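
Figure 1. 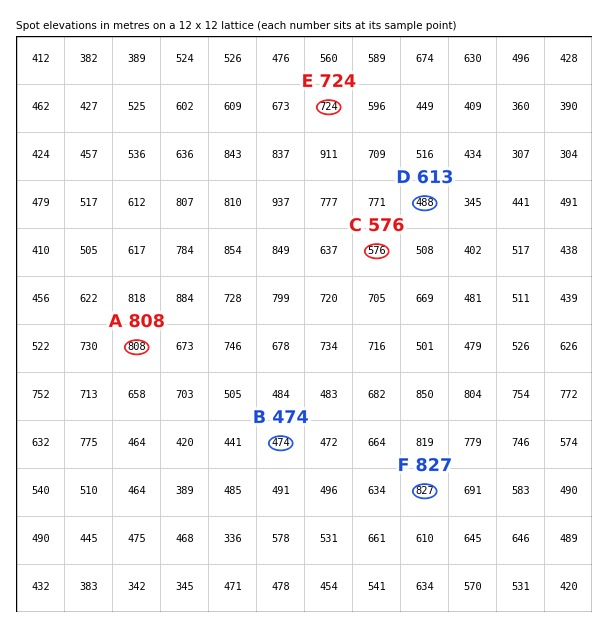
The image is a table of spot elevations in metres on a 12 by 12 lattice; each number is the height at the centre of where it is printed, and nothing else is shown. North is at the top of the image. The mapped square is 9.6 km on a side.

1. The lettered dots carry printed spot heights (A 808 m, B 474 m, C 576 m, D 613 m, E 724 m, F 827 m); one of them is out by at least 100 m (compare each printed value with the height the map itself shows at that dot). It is D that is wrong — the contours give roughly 488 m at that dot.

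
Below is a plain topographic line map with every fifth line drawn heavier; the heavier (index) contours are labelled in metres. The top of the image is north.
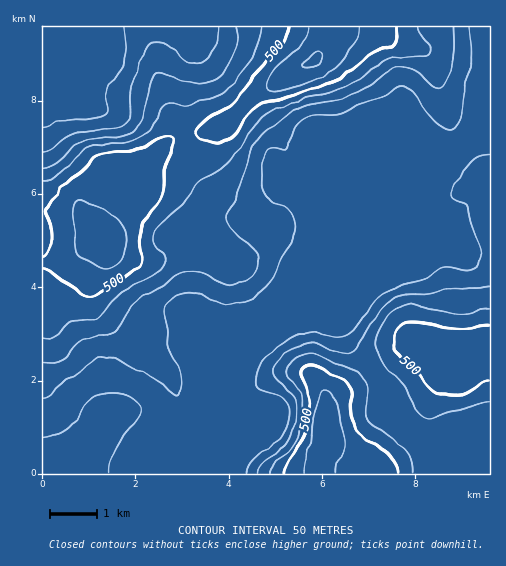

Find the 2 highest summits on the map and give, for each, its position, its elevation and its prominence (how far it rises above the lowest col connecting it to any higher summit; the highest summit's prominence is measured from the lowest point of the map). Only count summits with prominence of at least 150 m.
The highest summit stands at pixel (314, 60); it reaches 605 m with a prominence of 333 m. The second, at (324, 427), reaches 584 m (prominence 248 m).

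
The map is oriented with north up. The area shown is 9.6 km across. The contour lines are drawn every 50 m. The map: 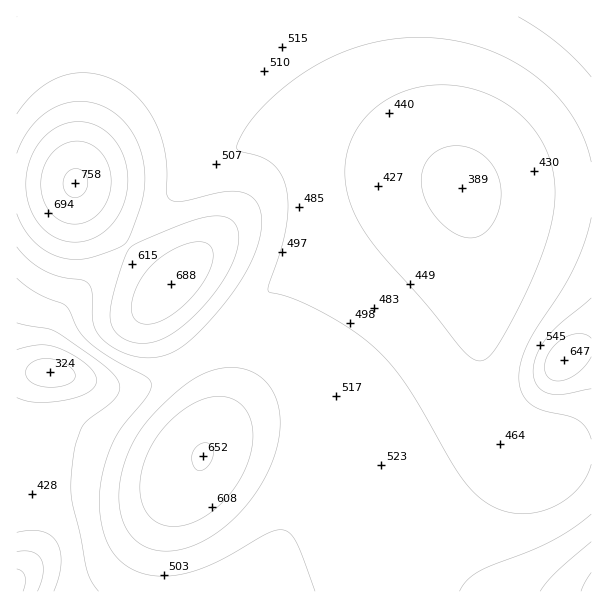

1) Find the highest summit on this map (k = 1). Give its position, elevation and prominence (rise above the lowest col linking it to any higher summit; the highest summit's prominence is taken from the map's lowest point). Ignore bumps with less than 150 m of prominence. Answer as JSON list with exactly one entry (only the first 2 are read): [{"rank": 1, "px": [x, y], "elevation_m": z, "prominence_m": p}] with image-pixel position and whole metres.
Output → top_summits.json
[{"rank": 1, "px": [75, 183], "elevation_m": 758, "prominence_m": 477}]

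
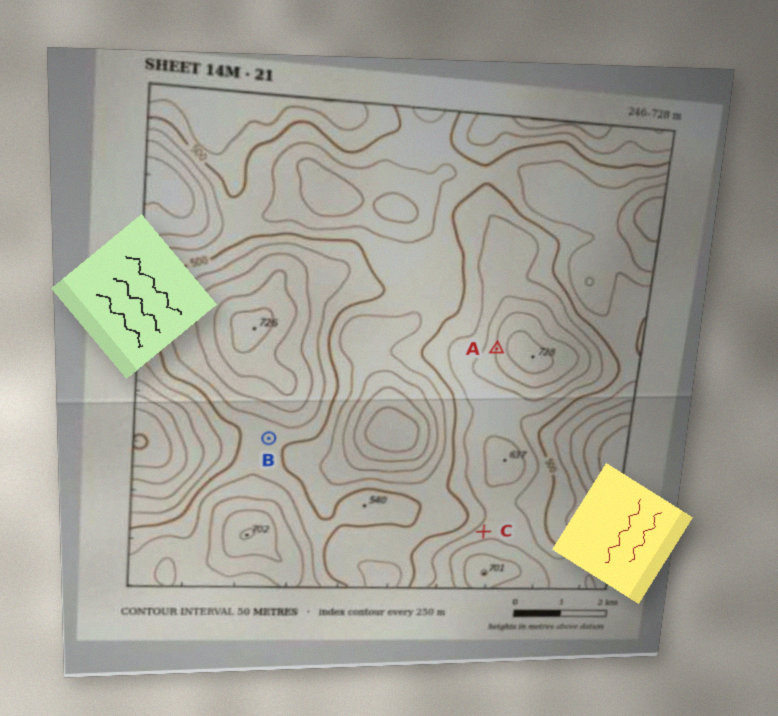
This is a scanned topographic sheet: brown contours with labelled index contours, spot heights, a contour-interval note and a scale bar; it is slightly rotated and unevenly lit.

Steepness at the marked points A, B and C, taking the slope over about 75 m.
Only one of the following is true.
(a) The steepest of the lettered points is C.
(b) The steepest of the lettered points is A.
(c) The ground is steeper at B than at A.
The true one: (b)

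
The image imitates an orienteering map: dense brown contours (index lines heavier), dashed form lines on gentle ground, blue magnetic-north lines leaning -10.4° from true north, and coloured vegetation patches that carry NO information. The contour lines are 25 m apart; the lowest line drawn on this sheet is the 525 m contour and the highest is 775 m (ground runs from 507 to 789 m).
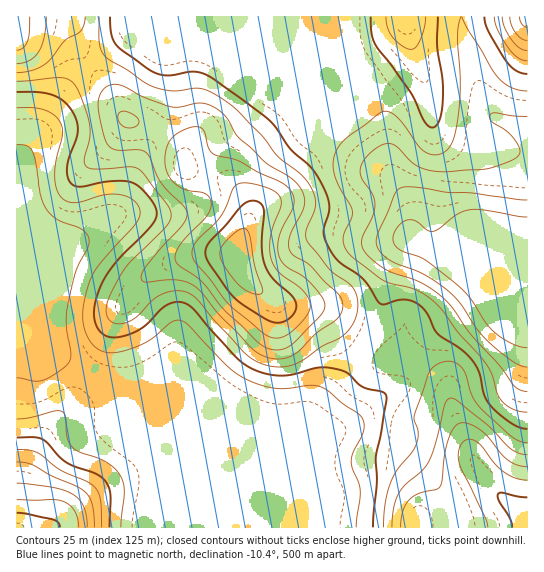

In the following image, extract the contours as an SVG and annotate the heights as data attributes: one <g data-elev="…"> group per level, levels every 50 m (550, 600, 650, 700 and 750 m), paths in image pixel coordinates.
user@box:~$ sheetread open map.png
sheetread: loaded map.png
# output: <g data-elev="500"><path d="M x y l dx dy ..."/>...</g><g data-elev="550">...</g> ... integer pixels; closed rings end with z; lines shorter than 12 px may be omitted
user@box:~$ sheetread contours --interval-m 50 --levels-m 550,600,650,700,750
<g data-elev="550"><path d="M527 367l-6-1-7-4-25-20-12-13-18-27-12-12-24-16-35-15-8-8-4-9 2-9 16-38 4-5 4-3 15 0 29 5 25 1 56 7"/></g><g data-elev="600"><path d="M121 527l3-36-3-14-6-8-8-6-10-5-18-6-8-6-4-9-1-19-3-6-8-1-24 6-14 2"/><path d="M527 412l-14-3-11-8-5-7-5-19-5-10-29-32-15-21-9-10-19-12-32-10-35-27-4-7-1-8 2-7 7-13 0-8-15-28-4-17 2-12 8-12 35-27 7-3 6 2 7 5 20 27 8 7 5 2 7 1 5-2 5-4 7-14 4-28 1-28-3-42 4-20 1 0 6 13 30 48 13 10 16 3"/><path d="M17 108l17 0 11 2 9 5 7 8 1 12-6 26-1 16 2 13 6 9 6 3 8 1 26-8 15-1 13 5 6 4 3 6 0 6-3 7-38 43-10 17-5 20-1 16 2 13 7 12 6 6 7 3 8 1 10-2 23-9 25-20 10-2 8 6 40 41 18 13 14 5 13 3 13 0 26-3 8 2 6 3 15 13 17 11 5 8-1 11-9 18-3 8 1 8 6 15 2 8-4 37"/></g><g data-elev="650"><path d="M102 527l-2-28-2-7-4-6-8-5-26-11-23-18-8-2-12 0"/><path d="M527 443l-6-1-8-5-33-30-7-10-7-23-7-9-10-4-12 4-8 8-14 41-1 7 4 12-2 12-4 8-15 18-8 16-4 19-2 21"/><path d="M17 81l41-3 8 0 5 3 8 12 10 30 1 15-6 21 2 7 8 3 35-2 9 2 7 6 25 35 1 7-3 8-39 38-15 24-6 12-2 10 1 8 4 5 8 2 10-2 8-5 14-16 9-6 13-4 12 1 12 7 18 23 32 33 14 8 16 4 10-1 11-3 24-17 21-11 8-8 5-9 2-11-1-10-5-11-22-16-23-29-1-10 8-20 2-8-3-10-6-12-9-9-20-15-15-20-26-27-19-14-17-8-27 3-19-4-10-5-18-12-20-12-5-5-2-8-1-28"/><path d="M386 17l1 10 6 10 9 9 9 3 6-3 4-7 3-12 2-10"/><path d="M494 17l4 13 11 19 9 9 9 3"/></g><g data-elev="700"><path d="M87 527l-1-12-3-9-4-7-6-5-19-6-37-5"/><path d="M527 467l-10-2-10-5-20-25-10-8-11-4-8 1-6 6-5 13-7 43-3 3-19 5-8 5-7 11-2 17"/><path d="M269 349l12 1 10-5 28-28 6-10-2-9-10-12-10-10-17-10-7-11-1-8 1-9 4-11 10-20 1-6-1-6-5-8-9-6-20-8-21-12-25-8-5-6-4-16-3-3-6-1-8 1-12 7-7 8-3 14 1 13 4 8 7 7 9 5 20 4 4 4 1 7-5 12-27 29-4 8 1 7 4 5 21 14 25 32 32 30z"/><path d="M125 127l10 0 3-2 1-4-7-7-10-3-4 3 0 5 3 5z"/><path d="M17 64l13-4 9-9 5-14 2-20"/><path d="M510 17l1 8 5 8 5 5 6 2"/></g><g data-elev="750"><path d="M60 527l-2-5-5-3-36-6"/><path d="M527 497l-25-4-4 1 1 7 11 17 2 9"/><path d="M272 322l10 0 8-4 5-7 1-8-5-8-18-17-7-10-3-10-1-11 2-38-5-7-9-1-9 6-16 19-15 15-4 8 0 6 5 11 23 31 13 11z"/></g>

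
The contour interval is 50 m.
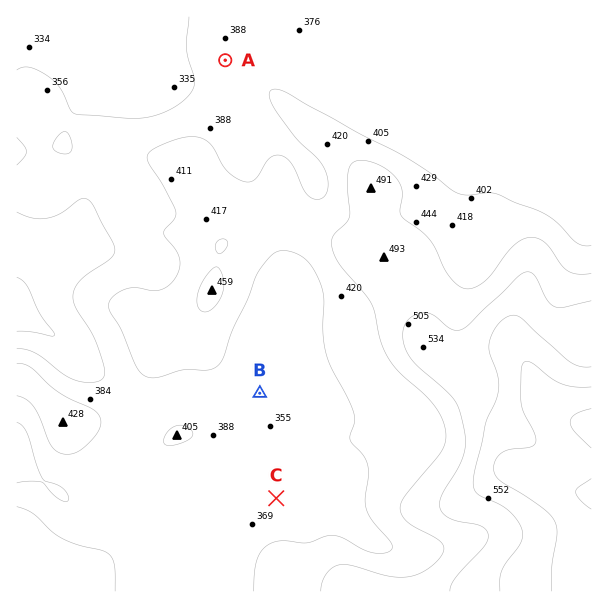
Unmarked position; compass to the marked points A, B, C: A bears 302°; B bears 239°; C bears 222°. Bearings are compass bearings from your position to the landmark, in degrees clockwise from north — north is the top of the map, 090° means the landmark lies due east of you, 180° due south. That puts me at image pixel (511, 240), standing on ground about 440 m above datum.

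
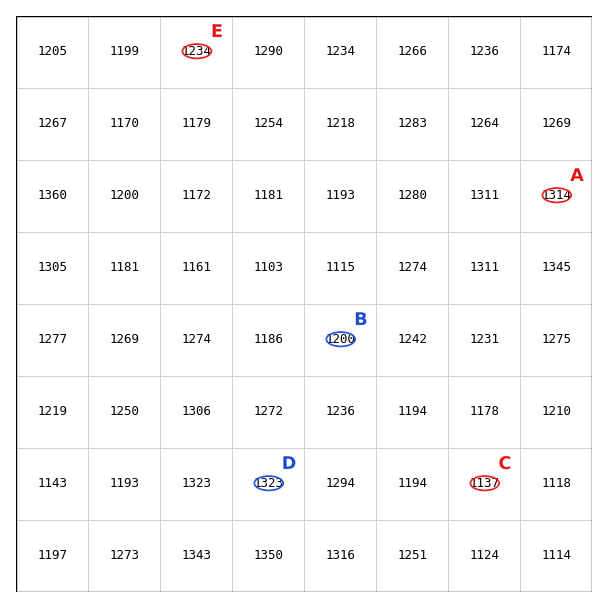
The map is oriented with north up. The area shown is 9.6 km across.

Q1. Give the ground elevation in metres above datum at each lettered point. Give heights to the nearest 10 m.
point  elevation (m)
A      1310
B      1200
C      1140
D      1320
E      1230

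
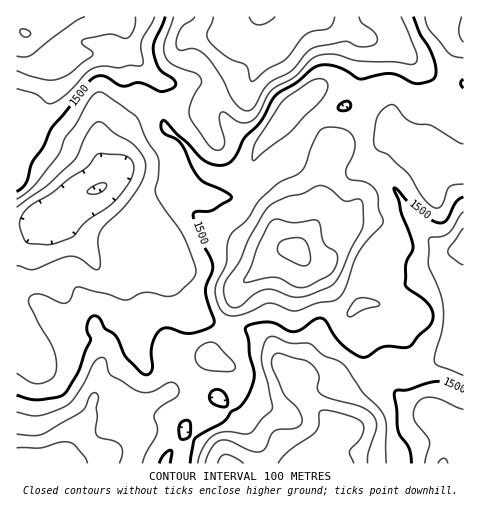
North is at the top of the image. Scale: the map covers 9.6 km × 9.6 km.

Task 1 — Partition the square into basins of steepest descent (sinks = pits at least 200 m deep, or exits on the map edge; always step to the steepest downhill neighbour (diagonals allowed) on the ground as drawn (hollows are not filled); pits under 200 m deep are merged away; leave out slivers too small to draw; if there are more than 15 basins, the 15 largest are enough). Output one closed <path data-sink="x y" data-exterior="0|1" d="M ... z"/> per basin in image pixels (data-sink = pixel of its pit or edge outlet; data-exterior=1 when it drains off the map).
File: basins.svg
<path data-sink="98 188" data-exterior="0" d="M116 16l-100 1 1 447 40 0 27-37 10-27 10 3 41 0 7-2 15-8 14-18 9-9 13-7 7-1 4-11 11-14 2-14 12-33 23-17 18-17 6-3 12 0 19-27 6-15-3-26 3-20 5-11 8-7 17 6 19-1 10-8 4-10 2-24-6-6-35-15-19-1-16 7-22 18-9 14-21 23-11 28-7 3-17 0-14-3-9-6-14-21-23-20-3-11 0-33-29-28-6-12-3-15z"/><path data-sink="344 433" data-exterior="0" d="M386 129l-4 11-10 8-19 1-17-6-8 7-5 11-3 20 3 26-6 15-19 27-12 0-6 3-18 17-23 17-12 33-2 14-11 14-3 10-21 9-9 9-14 18-15 8-7 2-41 0-10-3-10 27-25 37 384-1 12-36 1-1 8 0 0-247-24-8-9-20-29-16z"/><path data-sink="232 36" data-exterior="0" d="M441 16l-325 1 8 11 3 15 6 12 29 28 0 33 3 11 23 20 9 15 10 9 18 6 17 0 7-4 11-27 21-23 9-14 22-18 16-7 19 1 35 15 6 6-2 23 42 21-2-11 2-34 16-18 11-33 0-7-11-19z"/>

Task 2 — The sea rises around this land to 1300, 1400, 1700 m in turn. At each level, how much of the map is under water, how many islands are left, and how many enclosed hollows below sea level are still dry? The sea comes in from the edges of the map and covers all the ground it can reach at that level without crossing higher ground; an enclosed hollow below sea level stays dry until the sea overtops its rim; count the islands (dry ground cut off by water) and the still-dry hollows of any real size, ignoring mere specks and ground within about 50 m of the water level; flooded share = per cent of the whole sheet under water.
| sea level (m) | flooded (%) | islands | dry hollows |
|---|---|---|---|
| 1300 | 14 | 0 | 0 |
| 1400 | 31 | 0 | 0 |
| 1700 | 90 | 1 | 0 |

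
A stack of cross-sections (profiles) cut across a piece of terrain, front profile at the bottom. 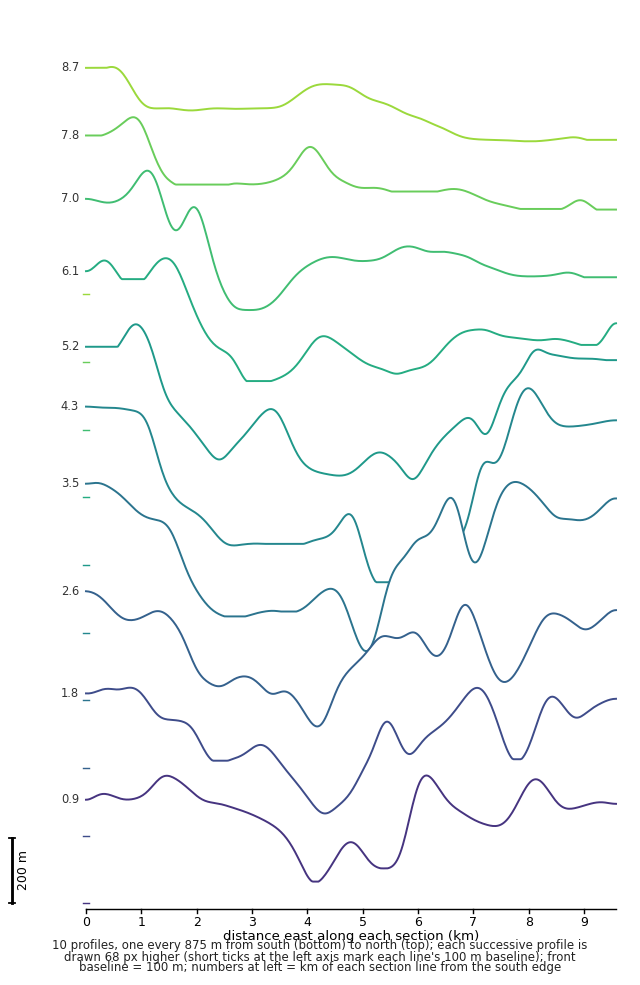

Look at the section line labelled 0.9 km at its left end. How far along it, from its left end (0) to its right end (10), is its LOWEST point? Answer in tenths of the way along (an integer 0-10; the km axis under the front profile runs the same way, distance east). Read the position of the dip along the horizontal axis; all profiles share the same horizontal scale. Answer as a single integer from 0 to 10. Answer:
4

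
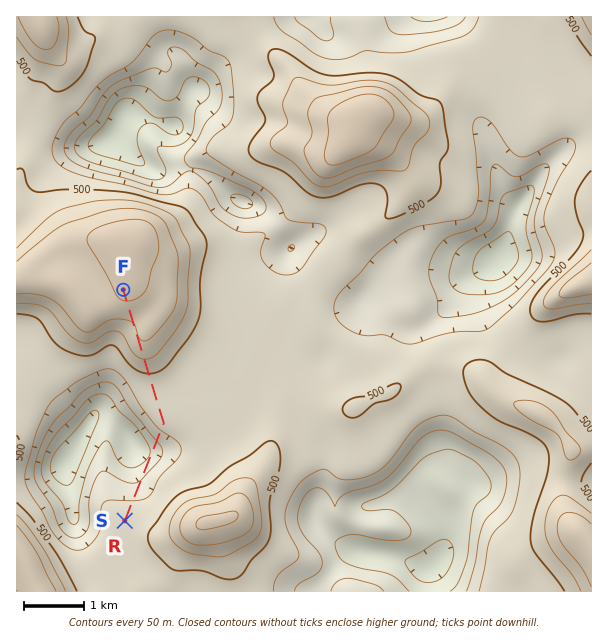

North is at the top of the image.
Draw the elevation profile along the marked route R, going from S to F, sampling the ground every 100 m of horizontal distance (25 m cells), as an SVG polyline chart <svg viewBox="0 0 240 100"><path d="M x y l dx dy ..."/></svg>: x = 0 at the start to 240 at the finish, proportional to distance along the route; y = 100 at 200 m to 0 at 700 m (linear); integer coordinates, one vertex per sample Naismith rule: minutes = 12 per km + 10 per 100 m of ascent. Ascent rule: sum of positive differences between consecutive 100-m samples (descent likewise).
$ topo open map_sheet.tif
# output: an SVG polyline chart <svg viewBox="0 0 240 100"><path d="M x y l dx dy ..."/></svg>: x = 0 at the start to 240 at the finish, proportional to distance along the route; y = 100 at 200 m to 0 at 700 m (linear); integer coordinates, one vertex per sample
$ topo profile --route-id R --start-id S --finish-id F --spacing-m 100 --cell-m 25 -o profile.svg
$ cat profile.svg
<svg viewBox="0 0 240 100"><path d="M0 46l6 0 6 1 6 2 6 2 5 3 6 3 6 2 6 2 6 2 6 3 6 2 6 1 6-2 5-5 6-6 6-5 6-3 6-2 6 0 6 0 6 0 6-1 5 0 6-1 6-1 6-3 6-3 6-4 6-4 6-4 6-3 5-1 6-1 6 0 6 0 6-2 6-3 6-3 6-2 6-2 4 0"/></svg>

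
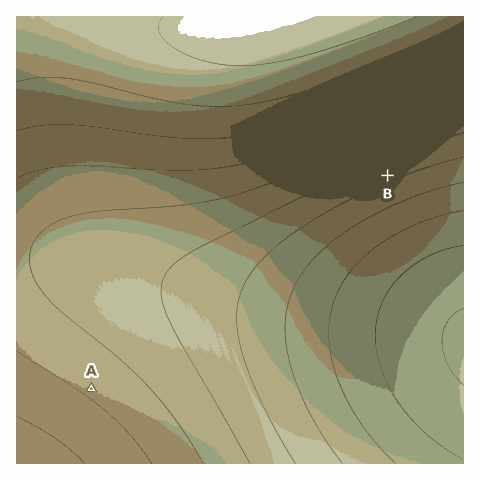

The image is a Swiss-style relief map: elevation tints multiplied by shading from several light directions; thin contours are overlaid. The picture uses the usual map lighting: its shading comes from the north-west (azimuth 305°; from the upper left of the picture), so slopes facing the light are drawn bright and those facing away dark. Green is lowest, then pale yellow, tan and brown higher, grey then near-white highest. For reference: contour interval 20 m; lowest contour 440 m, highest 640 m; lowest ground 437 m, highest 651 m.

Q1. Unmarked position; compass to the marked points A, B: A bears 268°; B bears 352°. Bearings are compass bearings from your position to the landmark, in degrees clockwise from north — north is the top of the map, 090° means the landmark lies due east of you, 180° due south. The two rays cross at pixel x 416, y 377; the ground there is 450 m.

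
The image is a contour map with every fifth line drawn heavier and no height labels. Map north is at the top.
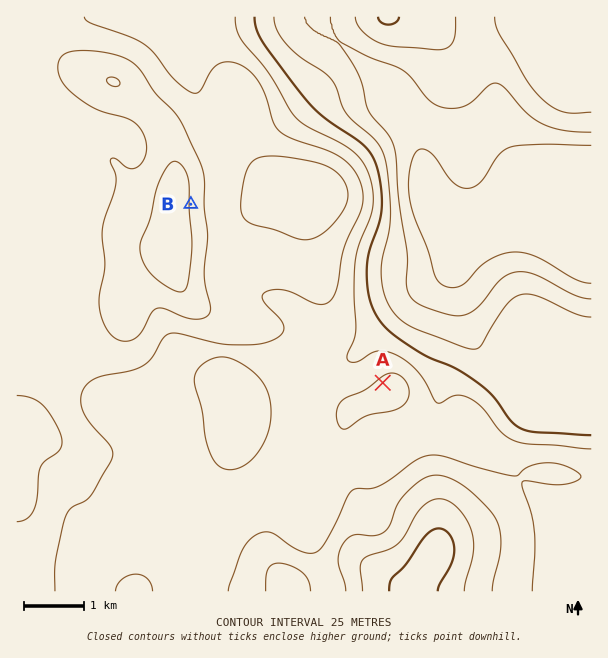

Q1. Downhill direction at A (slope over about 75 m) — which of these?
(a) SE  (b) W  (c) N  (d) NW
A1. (d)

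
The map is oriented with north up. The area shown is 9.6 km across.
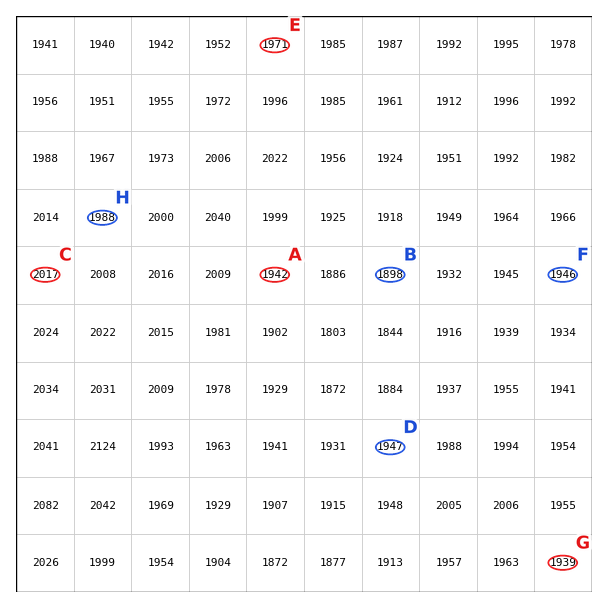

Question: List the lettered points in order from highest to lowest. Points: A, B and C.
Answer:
C A B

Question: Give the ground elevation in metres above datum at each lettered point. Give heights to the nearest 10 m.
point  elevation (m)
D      1950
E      1970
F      1950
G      1940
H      1990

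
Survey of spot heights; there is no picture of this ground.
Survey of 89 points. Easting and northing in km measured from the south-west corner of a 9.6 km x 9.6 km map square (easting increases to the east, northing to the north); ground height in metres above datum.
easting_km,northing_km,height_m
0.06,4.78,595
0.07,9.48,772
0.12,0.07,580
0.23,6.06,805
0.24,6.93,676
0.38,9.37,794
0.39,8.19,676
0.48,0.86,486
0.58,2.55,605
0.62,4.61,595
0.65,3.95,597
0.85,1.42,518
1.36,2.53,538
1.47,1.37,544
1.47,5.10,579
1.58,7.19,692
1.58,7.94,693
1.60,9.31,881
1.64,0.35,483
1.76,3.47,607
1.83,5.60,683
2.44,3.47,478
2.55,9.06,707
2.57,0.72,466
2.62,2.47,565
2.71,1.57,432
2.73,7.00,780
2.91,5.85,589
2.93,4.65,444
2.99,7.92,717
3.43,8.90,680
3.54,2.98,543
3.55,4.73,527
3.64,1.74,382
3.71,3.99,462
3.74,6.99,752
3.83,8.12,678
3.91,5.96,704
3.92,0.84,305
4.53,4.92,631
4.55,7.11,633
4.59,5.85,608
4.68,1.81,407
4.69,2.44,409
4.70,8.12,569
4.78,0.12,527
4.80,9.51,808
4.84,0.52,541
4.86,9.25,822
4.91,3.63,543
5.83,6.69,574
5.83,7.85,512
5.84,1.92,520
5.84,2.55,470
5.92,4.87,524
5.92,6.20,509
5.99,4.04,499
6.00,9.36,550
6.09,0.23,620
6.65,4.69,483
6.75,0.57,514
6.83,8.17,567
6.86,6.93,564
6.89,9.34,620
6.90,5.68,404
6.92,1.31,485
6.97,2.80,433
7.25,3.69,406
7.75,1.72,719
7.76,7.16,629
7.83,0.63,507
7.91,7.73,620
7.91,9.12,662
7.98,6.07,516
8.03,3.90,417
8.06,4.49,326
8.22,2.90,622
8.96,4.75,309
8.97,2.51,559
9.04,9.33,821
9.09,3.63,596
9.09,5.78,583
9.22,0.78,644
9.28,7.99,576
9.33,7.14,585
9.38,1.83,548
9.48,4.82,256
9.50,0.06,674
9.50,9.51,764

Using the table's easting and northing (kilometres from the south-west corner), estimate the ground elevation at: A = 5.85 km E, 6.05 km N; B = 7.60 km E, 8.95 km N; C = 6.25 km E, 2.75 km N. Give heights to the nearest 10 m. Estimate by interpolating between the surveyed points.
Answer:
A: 500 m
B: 620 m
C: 410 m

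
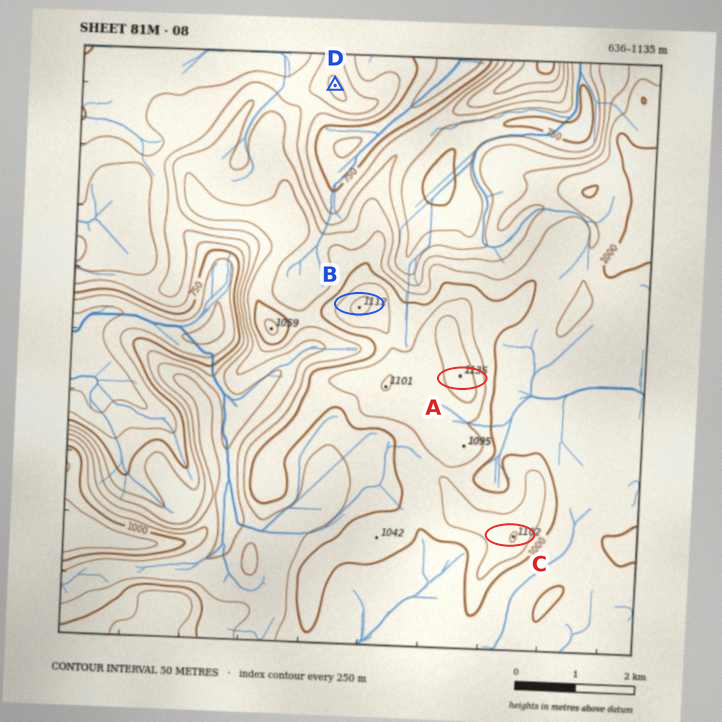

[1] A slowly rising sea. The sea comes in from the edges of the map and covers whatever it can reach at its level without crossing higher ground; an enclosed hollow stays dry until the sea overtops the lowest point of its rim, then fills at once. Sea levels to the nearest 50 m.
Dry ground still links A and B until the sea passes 1050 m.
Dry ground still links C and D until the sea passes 850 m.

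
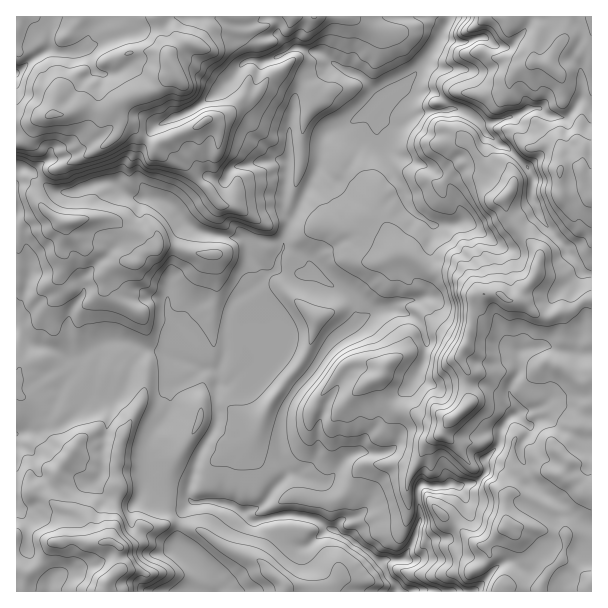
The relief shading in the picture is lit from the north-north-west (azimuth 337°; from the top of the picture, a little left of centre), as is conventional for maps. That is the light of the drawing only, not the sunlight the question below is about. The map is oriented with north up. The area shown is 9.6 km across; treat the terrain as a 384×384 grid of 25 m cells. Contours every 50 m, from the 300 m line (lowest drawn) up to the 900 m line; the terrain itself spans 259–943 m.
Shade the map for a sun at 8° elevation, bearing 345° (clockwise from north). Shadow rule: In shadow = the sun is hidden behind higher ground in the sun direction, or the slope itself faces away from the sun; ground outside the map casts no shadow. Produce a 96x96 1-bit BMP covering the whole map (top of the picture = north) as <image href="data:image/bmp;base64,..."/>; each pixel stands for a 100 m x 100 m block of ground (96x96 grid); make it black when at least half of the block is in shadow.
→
<image width="96" height="96" href="data:image/bmp;base64,Qk2+BAAAAAAAAD4AAAAoAAAAYAAAAGAAAAABAAEAAAAAAIAEAAATCwAAEwsAAAIAAAAAAAAA////AAAAAAAAAD/wAeAB///8AAA/gP/4GeAAM//+AAA/wH/wPMAAB+P/AAAP8DAAfgAABgAHADAH/gAA/gAAD+AD+BAH/yZh/AAAH/AB/AAH///j8AAAP/oMfAAH/5/3wAAA//gA/gAAAAP/AADB+PeA/wAAAAP+AAB/wPeAxwAAAAPgAAA/wHeAAAAAAAAAAAD/AHsAAAAAAAAAA///gHwAAAAAADAABz//wHw4AAIgADAB/4/DwHB8AAYgAHAH/8AAAHD8ABAAADAL8GAAAH/8AHAAAAAIACAAGH/8APAAAAAcABAAHD/+AeAAADgcAAAEPD/+AAAAADgcAAA2Pj//AAAAADgeAAB/AB//AAAAADgOAAD/wB//AAAAADwPAAD//g//gAAAADwHAAD//g//gAAAADwHgAD/7wf/gAAAABwDgABv4YD/gAAAAB4BgCBv8YD/wAAAAA4BgDBmIYD/wAAAAA4AADhiGAA/4AAAAAYAADgw/AAePAAAAAIAABgQ/gAMHgAAAAAAABwQ/wAAAAAAAAAAAA4Af4AAYAAAAAAAAAcAH8EPYAAAAAAAAAOAB+OeYCAAAAAAAAOAA+HAIGAAAAEAAAHAA/HIGAAAAA8AAADgAfAeHAAAAH+AAABwACAY/wADB/+AAAB4AAAQ//AHH//AAAB4AAAB//gCX//wAAA8AAAP//wA///wAAA+AAAD//wB///4EAA+AAAD//4B///4OAAeAAAD//8B3/P4P4ACAgAD/AcB78f/f8AADwAH+AMR5w///8AAH/ADwYAO8B///+AAf/wBA4AGMD///+AB8/4AB8AAeH///+AD4AwAA8AA+P////AD8AgAAYAA+P////gH8AAAAAAA/A////gCAAAAAAAAfgP///gAAAAAAAYA5gH4H/gAAAAAAA4c8fj+P/ngAAAA8B4//fw///jgAAAB8B4H//5///gAAAAD4D8D//7///gAAAOHgHs8f////4AAAAffgHkIP////gAAAA//gHAB/////AAAAB//uHEH////wAIAAAM/+GE/////AAsAAABwPAA/////OHmAAABgHAA/////+HmAAABgHgB//////B2AAAAADwB//////j3AAAIAB4D///////zAAA8ADgD///////zgAB+ADgD/7/////xwAB/AHwD/9/z/v/5wAAdgPwD/8fz/v/74AAAA4AA/8H4/v/78AAADwAA/8D//3/7/AAAHgAA/8D//n/7/gAAPgAAP8B/+j/7/wAAf+BAAYB/+B/9/wAB//fgAAD//w/8/9w////wAAB//8f8P/8H8f5wAAAf/8P/H/+H4L8wAAAD/+H/9//AAD8wAAAB7+B/8f/AAG+AAAAAD/B////AAG8DAAwAH/I////g8A4DAA8AH//f///j/AgDgAHAH//v/7/x/AAB4AAAP////5/wcABgZwAAOD///4/wB4AgBwAAAAD//4Pw/8AAAAAAAB///4B5/8AAAAAAAAPf/wA4fuAAAAAAAABv/gAcHCAAAAAAADhs+AAMCAAA="/>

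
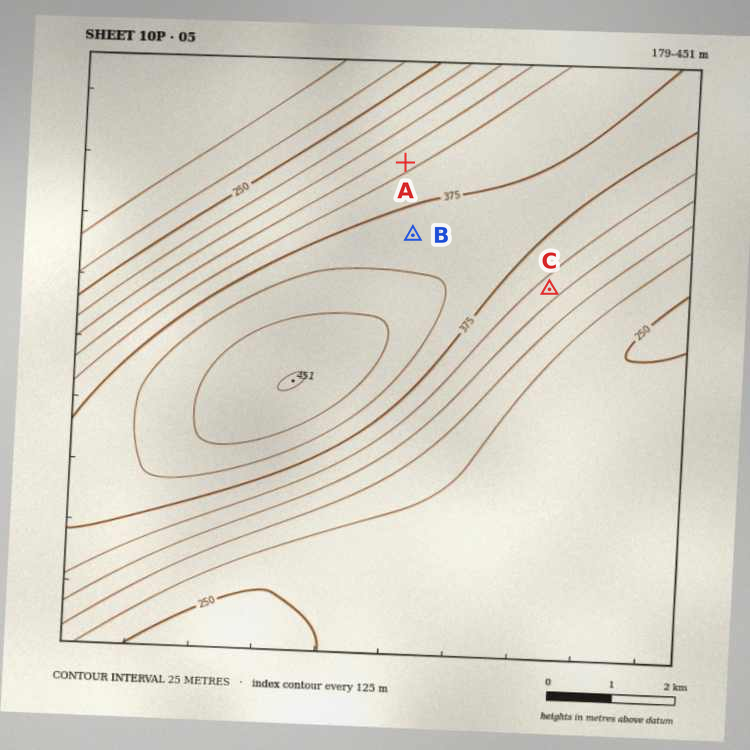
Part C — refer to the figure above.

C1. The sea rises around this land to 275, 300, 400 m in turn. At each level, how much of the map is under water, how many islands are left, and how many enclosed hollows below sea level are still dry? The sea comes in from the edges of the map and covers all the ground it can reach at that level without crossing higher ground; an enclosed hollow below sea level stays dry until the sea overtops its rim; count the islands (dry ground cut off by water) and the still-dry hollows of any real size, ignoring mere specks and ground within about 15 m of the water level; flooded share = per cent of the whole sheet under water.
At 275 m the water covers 43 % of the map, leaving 0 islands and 0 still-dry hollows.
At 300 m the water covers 50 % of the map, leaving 0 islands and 0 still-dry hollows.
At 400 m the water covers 88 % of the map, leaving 1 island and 0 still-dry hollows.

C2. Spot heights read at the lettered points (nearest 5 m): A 340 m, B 385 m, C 335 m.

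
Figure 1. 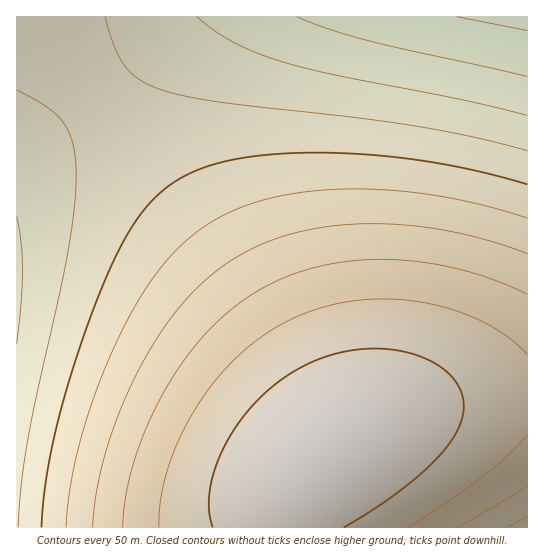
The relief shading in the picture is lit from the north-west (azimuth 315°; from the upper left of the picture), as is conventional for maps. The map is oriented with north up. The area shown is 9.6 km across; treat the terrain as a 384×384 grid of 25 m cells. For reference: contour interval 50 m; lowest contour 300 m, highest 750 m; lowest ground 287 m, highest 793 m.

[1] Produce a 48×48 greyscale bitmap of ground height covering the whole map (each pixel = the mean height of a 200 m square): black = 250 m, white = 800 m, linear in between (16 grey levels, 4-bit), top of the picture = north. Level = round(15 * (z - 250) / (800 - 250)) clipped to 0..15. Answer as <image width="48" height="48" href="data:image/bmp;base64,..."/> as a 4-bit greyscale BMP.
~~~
<image width="48" height="48" href="data:image/bmp;base64,Qk32BAAAAAAAAHYAAAAoAAAAMAAAADAAAAABAAQAAAAAAIAEAAATCwAAEwsAABAAAAAAAAAAAAAAABEREQAiIiIAMzMzAERERABVVVUAZmZmAHd3dwCIiIgAmZmZAKqqqgC7u7sAzMzMAN3d3QDu7u4A////AGZ3iZqrvMzd3e7u7u7u7u7d3dzMu7uqqWZ3iZqrvMzd3e7u7u7u7u7u3d3MzLu6qmZ3iZqru8zd3e7u7v//7u7u7d3dzMu7ulZ3iJqqu8zd3e7u7////+7u7u3d3MzLu1Z3iJmqu8zN3e7u7//////u7u7d3czMu1Z3iJmqu8zN3e7u7//////+7u7t3d3MzFZniJmqu7zN3e7u7v//////7u7u3d3czFZneJmqq7zM3d7u7v///////u7u7d3dzFZneImaq7zM3d7u7u///////u7u7t3d3FZneImaq7vMzd3u7u7//////u7u7t3d3FVneImaqrvMzd3e7u7v/////u7u7u3d3VVmd4iZqru8zN3d7u7u7///7u7u7u3d3VVmd4iZqqu8zN3d7u7u7u7u7u7u7u3d3VVmd4iZmqu7zM3d3e7u7u7u7u7u7t3d3VVmZ3iJmqq7vMzd3d7u7u7u7u7u7t3d3UVWZ3iJmaq7vMzN3d3u7u7u7u7u3d3d3EVWZ3iImaqru8zM3d3d3u7u7u7t3d3dzEVWZ3eImZqqu7zMzN3d3d3d3d3d3d3czEVWZneIiZmqq7vMzM3d3d3d3d3d3d3MzEVVZnd4iZmqqru7zMzN3d3d3d3d3MzMzEVVZnd4iJmaqqu7vMzMzM3d3d3MzMzMy0RVZmd3iImZqqq7u7zMzMzMzMzMzMzLu0RVZmd3iImZmqqru7u8zMzMzMzMzLu7u0RVVmd3eIiZmaqqq7u7u7vMzMu7u7u7ukRVVmZ3eIiJmZqqqqu7u7u7u7u7u7uqqkRVVmZ3d4iImZmaqqqqu7u7u7u7uqqqqkRVVmZnd3iIiZmZmqqqqqqqqqqqqqqqmURVVmZnd3iIiJmZmZqqqqqqqqqqqqmZmURVVmZmd3eIiIiZmZmZmaqqqqmZmZmZmERVVWZmd3d4iIiImZmZmZmZmZmZmZmIiEVVVWZmZ3d3eIiIiIiZmZmZmZmYiIiIiEVVVWZmZnd3d3iIiIiIiIiIiIiIiIiHd0VVVWZmZnd3d3d3iIiIiIiIiIiIh3d3d1VVVWZmZmZ3d3d3d3d3d3d3d3d3d3d3ZlVVVWZmZmZmd3d3d3d3d3d3d3d3d2ZmZlVVVWZmZmZmZmd3d3d3d3d3d2ZmZmZmZVVVVWZmZmZmZmZmZmZmZmZmZmZmZmVVVVVVVmZmZmZmZmZmZmZmZmZmZmZVVVVVVVVVVmZmZmZmZmZmZmZmZmVVVVVVVVVURFVVZmZmZmZmZmZlVVVVVVVVVVVVRERERFVmZmZmZmZVVVVVVVVVVVVVVEREREREQ2ZmZmZmZlVVVVVVVVVVVERERERERDMzM2ZmZmZmVVVVVVVVVUREREREREQzMzMzM2ZmZmZlVVVVVVVURERERERDMzMzMzMzImZmZmZlVVVVVVREREREQzMzMzMzMiIiImZmZmZlVVVVVEREREQzMzMzMzIiIiIiImZmZmZVVVVVREREQzMzMzMyIiIiIiIiEWZmZmZVVVVURERDMzMzMiIiIiIiIREREQ=="/>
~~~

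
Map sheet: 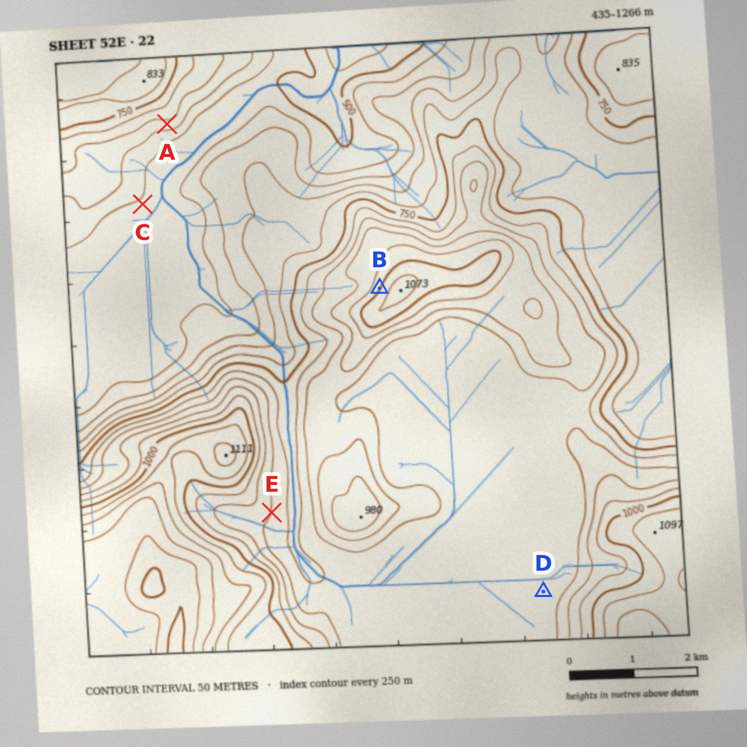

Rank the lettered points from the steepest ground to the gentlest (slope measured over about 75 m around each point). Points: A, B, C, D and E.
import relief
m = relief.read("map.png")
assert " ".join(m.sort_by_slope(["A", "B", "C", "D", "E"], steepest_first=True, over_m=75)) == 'B A E C D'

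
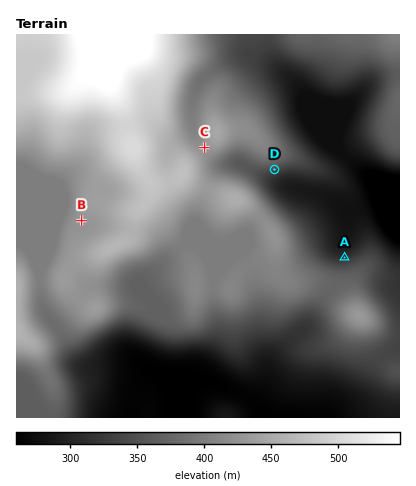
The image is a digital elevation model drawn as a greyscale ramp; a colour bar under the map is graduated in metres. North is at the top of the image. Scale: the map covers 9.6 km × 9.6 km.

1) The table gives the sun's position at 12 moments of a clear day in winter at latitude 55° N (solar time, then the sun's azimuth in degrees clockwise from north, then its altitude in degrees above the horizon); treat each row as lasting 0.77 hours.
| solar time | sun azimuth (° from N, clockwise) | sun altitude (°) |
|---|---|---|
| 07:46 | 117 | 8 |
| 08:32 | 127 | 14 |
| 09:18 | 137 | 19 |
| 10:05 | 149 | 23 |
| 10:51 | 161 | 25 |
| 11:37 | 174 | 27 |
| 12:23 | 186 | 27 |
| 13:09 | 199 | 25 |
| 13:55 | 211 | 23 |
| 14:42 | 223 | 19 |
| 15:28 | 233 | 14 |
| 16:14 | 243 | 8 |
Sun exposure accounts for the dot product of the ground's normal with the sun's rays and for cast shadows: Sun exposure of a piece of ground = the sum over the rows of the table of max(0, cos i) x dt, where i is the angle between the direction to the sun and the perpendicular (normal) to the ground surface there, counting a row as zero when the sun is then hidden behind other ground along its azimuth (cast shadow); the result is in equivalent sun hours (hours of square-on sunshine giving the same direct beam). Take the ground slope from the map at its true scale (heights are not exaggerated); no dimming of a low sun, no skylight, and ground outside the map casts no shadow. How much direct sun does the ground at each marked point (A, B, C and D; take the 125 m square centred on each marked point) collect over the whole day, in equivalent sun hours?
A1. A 2.2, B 3.1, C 3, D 4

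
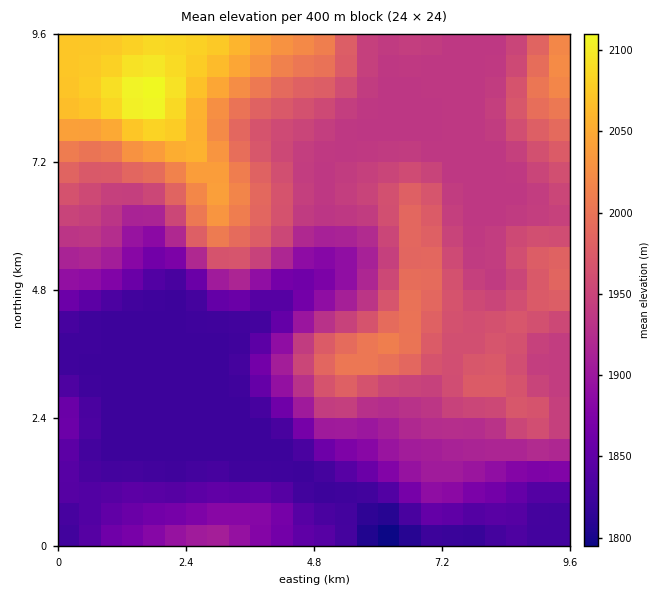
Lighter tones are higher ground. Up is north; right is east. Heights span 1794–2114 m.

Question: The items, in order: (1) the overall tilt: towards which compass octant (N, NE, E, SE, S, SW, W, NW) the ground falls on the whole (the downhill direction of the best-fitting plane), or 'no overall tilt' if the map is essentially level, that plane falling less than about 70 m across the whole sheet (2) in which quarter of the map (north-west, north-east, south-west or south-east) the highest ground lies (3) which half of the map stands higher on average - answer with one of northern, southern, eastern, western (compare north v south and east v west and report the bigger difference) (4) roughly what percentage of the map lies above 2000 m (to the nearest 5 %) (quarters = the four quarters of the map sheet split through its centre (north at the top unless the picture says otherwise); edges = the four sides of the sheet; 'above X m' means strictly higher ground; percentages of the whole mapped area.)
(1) On the whole the ground falls towards the south.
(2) The highest ground is in the north-west quarter.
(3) Taken as a whole, the northern half is higher than the southern.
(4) About 15 % of the map lies above 2000 m.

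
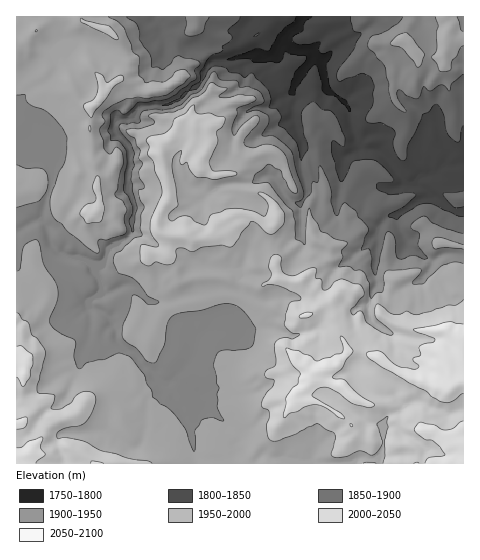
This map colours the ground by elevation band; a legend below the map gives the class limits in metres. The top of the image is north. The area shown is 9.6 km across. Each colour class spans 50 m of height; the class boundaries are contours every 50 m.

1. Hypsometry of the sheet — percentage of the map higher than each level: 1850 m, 90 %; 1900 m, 79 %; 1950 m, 60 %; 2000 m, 23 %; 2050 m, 5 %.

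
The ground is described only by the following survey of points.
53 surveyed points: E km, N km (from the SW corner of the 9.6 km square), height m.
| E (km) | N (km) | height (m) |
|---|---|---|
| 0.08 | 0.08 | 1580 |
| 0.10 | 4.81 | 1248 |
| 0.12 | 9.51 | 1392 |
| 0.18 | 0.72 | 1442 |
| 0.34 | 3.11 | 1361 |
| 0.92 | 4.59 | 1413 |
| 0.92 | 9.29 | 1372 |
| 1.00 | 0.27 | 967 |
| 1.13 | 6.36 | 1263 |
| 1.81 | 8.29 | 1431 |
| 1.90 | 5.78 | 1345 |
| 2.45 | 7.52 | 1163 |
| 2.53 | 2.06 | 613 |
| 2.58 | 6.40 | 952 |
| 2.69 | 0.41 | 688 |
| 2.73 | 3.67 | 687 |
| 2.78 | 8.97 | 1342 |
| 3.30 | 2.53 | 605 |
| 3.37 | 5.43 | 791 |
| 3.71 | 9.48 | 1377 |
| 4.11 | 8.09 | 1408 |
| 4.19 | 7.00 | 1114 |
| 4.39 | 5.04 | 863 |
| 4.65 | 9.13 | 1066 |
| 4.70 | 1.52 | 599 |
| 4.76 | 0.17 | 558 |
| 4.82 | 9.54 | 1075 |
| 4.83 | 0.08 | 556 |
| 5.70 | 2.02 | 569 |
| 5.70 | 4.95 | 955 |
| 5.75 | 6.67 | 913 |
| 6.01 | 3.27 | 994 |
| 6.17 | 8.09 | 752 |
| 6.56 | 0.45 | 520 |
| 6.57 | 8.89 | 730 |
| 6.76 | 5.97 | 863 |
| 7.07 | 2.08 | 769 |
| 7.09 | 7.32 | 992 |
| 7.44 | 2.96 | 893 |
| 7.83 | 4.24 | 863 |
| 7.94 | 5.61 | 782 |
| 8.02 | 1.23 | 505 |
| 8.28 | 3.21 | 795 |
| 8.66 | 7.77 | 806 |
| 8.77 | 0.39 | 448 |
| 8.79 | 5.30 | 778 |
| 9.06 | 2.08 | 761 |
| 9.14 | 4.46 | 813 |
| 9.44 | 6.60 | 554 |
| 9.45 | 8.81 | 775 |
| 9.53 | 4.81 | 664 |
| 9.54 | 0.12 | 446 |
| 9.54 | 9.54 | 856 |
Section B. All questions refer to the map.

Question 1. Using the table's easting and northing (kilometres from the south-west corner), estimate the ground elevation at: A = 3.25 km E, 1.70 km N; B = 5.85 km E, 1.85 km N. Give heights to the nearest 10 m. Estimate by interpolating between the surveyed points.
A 530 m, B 560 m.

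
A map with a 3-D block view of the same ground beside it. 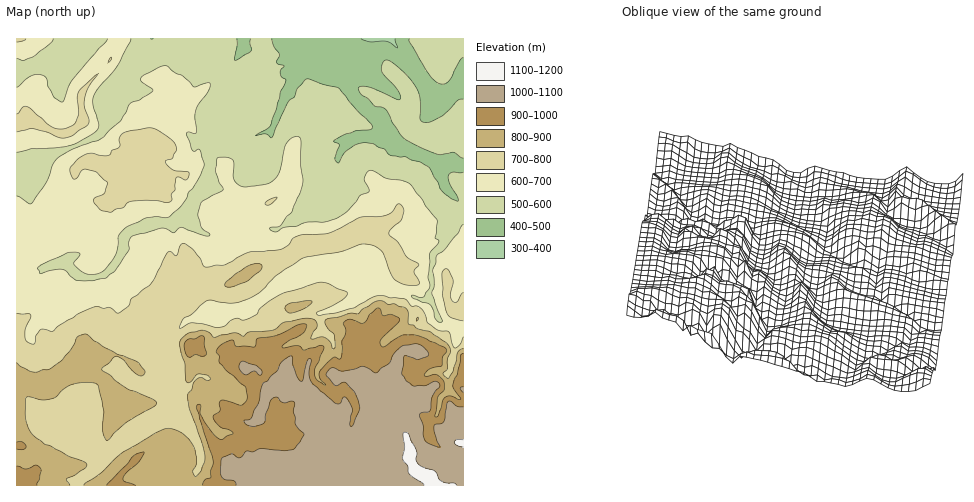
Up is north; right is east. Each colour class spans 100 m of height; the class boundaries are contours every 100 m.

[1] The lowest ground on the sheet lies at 390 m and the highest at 1140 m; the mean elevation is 720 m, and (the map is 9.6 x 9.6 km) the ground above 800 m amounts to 25.9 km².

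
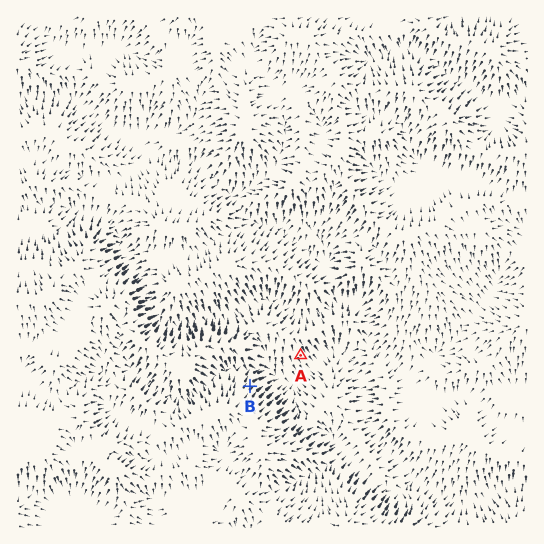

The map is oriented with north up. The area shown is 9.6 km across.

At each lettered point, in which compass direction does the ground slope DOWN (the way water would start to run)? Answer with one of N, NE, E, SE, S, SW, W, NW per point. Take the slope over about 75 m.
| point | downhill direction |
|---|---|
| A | SE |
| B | NE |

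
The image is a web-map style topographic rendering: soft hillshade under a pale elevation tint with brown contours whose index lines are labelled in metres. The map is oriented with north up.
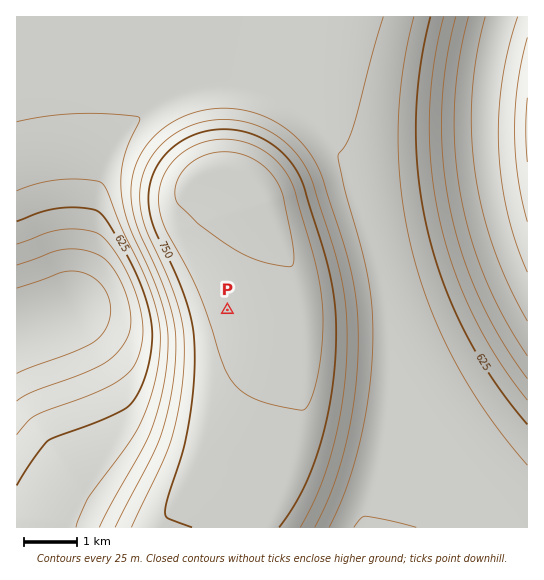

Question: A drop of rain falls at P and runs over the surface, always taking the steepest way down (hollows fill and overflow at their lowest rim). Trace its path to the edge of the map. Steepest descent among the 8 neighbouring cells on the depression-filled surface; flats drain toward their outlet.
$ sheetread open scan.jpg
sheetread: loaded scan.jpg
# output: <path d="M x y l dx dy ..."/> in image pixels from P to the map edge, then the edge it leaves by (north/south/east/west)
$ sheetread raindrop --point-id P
<path d="M227 310l-13 13-111 0-10-5-3 0-7-4-2 0-4-3-10 0-8 4-2 0-4 3-7 1-1 2-11 2-1 2-11 2-5 3"/>
exit: west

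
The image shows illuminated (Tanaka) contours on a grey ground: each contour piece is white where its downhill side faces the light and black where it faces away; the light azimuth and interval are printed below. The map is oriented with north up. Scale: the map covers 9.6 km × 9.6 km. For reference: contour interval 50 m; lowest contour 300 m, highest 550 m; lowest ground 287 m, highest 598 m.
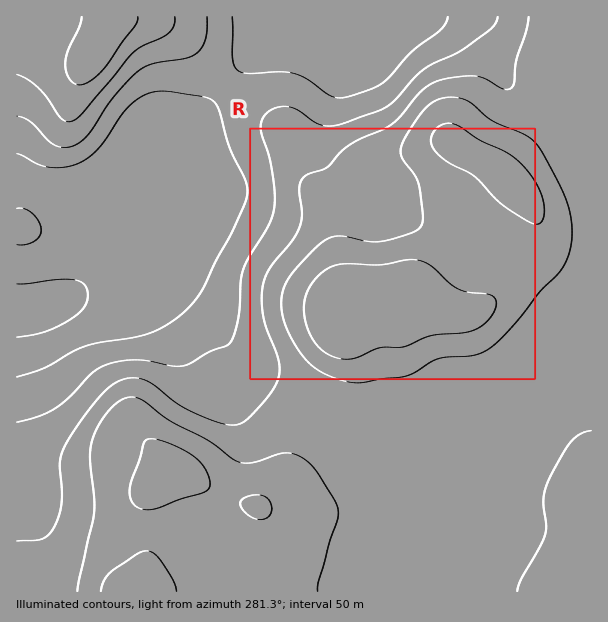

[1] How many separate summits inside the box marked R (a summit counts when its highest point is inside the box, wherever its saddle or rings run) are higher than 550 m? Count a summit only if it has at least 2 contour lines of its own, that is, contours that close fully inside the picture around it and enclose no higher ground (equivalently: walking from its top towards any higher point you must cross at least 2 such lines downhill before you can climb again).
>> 1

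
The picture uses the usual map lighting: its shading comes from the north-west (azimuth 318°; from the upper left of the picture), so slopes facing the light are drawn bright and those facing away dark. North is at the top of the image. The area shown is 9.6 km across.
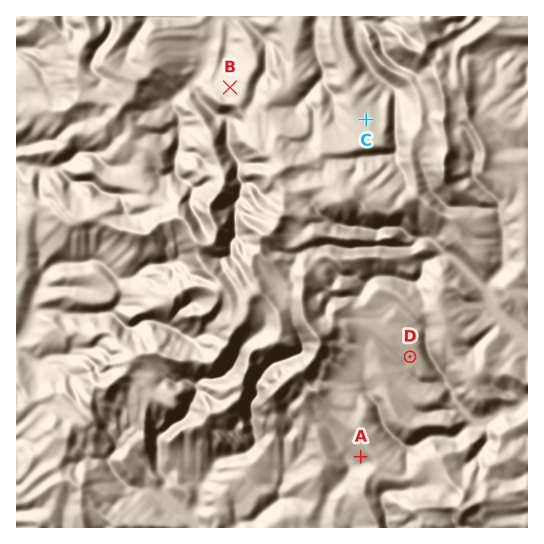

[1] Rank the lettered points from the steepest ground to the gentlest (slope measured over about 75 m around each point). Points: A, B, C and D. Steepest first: A B C D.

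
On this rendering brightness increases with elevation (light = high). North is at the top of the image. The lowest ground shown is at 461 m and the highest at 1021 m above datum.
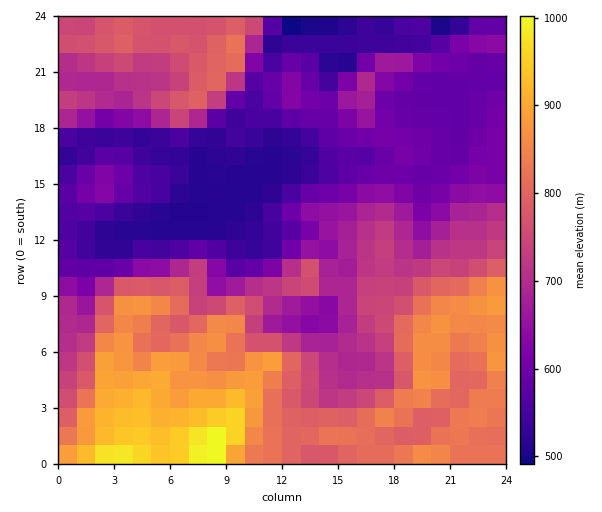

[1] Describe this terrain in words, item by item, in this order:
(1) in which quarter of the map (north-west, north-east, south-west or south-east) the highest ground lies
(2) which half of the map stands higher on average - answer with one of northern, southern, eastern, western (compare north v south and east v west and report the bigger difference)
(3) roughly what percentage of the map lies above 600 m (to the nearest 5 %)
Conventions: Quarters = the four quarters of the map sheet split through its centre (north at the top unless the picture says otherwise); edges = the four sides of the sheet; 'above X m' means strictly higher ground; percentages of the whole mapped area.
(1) The highest ground is in the south-west quarter.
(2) The southern half stands higher on average than the northern half.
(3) About 70 % of the map lies above 600 m.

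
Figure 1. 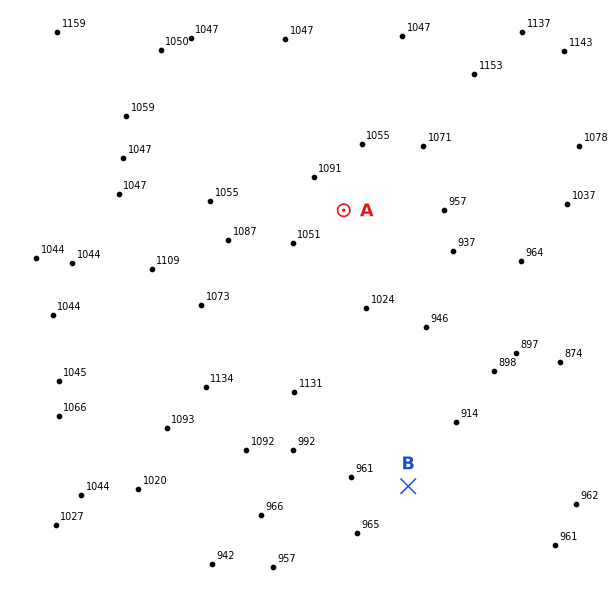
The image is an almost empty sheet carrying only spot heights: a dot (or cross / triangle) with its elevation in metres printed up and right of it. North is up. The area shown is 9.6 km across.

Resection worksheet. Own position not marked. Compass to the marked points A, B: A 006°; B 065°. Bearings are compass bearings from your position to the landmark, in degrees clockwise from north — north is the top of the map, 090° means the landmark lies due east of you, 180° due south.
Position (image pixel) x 310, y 532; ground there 960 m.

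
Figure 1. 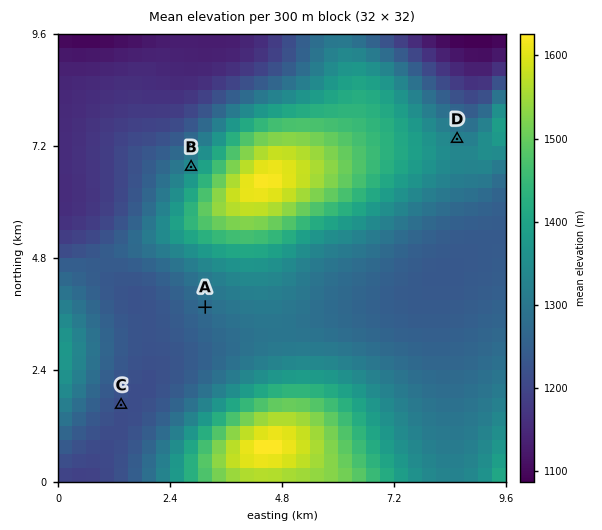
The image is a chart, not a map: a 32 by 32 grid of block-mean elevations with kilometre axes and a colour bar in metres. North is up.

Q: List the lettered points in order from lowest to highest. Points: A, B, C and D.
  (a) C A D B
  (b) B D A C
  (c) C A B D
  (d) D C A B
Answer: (a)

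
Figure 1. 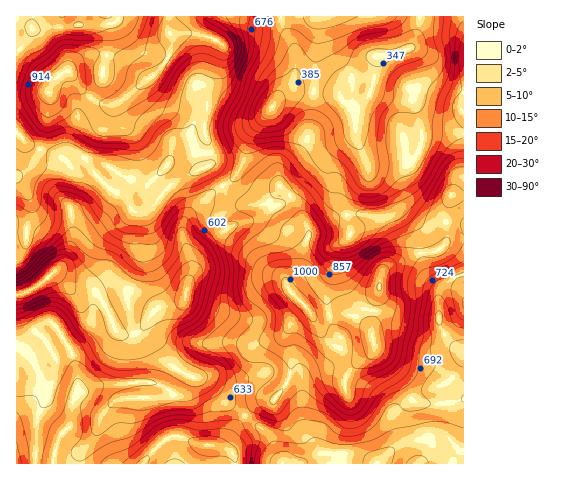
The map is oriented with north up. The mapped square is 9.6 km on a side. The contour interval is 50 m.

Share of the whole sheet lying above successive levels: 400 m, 93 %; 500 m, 81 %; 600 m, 63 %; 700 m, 43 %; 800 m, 24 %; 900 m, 12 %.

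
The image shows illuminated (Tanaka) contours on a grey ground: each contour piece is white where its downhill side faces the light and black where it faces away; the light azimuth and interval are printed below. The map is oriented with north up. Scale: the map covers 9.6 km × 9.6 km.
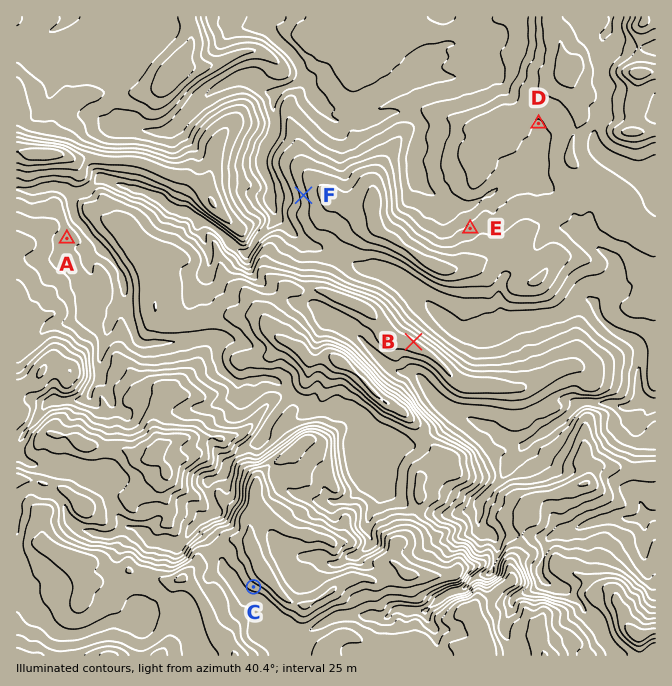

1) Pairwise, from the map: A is lower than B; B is lower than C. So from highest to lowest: C B A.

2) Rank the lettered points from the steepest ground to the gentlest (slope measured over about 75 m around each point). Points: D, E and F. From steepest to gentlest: F E D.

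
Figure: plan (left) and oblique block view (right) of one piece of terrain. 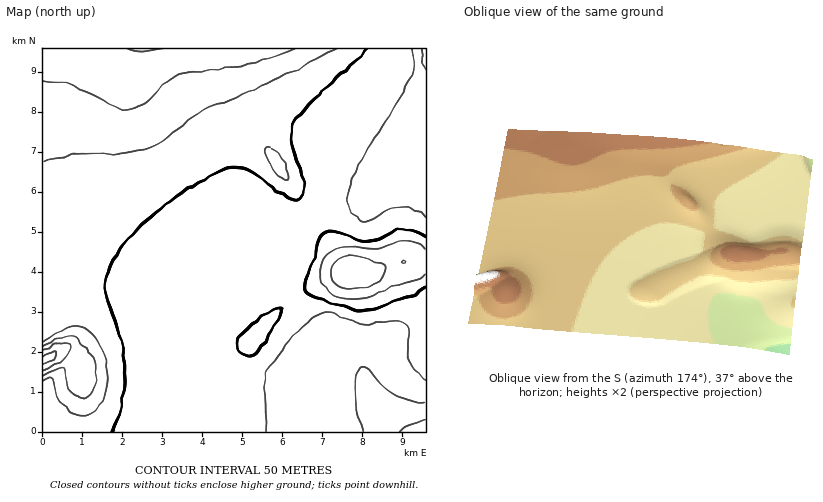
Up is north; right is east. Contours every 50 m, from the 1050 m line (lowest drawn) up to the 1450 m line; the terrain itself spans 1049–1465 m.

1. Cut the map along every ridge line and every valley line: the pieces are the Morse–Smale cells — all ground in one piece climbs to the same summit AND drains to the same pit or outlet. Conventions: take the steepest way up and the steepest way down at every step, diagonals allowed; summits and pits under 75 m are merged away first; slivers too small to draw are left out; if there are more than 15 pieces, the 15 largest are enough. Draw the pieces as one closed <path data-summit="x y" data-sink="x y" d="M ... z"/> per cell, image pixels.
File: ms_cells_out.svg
<path data-summit="144 48" data-sink="426 432" d="M226 48l-184 0 0 245 36-13 22-1 22 5 54 18 58 14 28-27 26-19-2-10 2-20 12-14 12-8-73-112-8-22z"/><path data-summit="48 358" data-sink="426 432" d="M100 279l-22 1-36 14 0 138 384 0 0-112-34 17-25 23-3 4 0 12 4 11-6-8-10-3-98 3-10-2-12-6-6-7-5-10 0-18 13-20-58-14-54-18z"/><path data-summit="144 48" data-sink="426 48" d="M426 48l-200 0 5 36 8 22 73 111 18-12 14-5 28 2 12-9 12-5 16-2 14 2z"/><path data-summit="358 272" data-sink="426 432" d="M312 218l-12 8-12 14-2 6 2 24-36 27-19 21-11 16-2 6 2 18 10 13 12 6 10 2 42 0 56-3 6 1 8 6-2-19 3-4 25-23 34-17 0-59-20 0-34 11-24 0z"/><path data-summit="358 272" data-sink="426 48" d="M412 186l-22 4-18 12-12-2-20 1-10 4-18 13 36 54 24 0 34-11 20-1 0-70z"/>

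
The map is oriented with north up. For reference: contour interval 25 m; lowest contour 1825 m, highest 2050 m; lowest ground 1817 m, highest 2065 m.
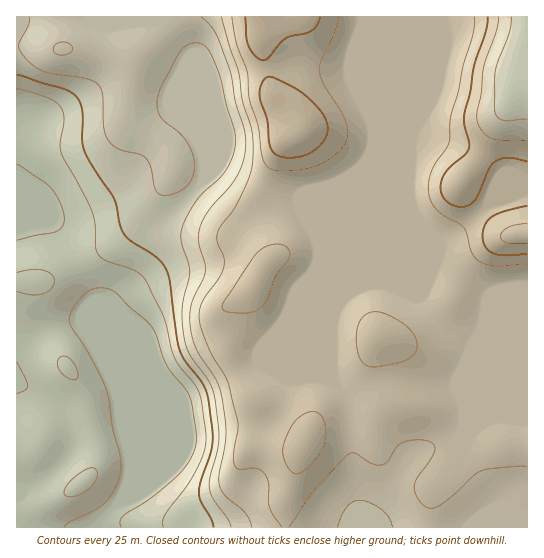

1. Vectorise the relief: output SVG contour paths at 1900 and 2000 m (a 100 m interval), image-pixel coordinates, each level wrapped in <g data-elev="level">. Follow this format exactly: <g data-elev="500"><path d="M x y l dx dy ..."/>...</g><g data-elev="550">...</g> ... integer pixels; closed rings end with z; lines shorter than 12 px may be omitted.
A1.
<g data-elev="1900"><path d="M29 17l-1 9-9 19 0 4 4 6 9 10 11 6 43 8 12 5 4 10 1 31 4 14 5 6 6 4 21 5 7 4 5 9 4 22 3 4 4 2 12-1 12-7 6-9 3-12-2-12-7-13-8-9-14-11-5-7-2-12 4-15 18-34 5-6 6-3 8-1 7 3 5 6 7 15 17 62 1 17-3 12-6 12-7 8-22 21-9 15-6 13-1 14 9 30-7 31-1 15 2 20 4 13 5 9 16 22 5 14 5 44-2 14-7 25-1 11 4 9 15 21 3 8"/></g><g data-elev="2000"><path d="M527 206l-22 5-13 6-7 8-2 12 3 10 8 7 11 1 22-1"/><path d="M281 157l17 0 15-6 12-12 2-6 1-7-2-7-5-8-16-16-16-10-15-7-5-1-4 2-4 6-1 13 7 21 3 28 4 6z"/><path d="M245 17l1 20 3 9 6 10 8 4 6-2 11-15 6-5 20-5 7-3 5-7 2-6"/><path d="M488 17l-2 14-12 35-4 25-6 24 0 8 5 19 0 7-3 5-15 12-7 8-3 11 1 9 4 7 6 4 7 2 8-1 6-3 3-5 13-29 5-7 7-3 8-1 18 3"/></g>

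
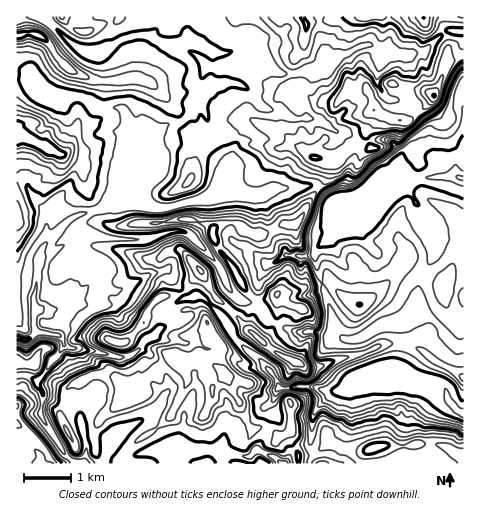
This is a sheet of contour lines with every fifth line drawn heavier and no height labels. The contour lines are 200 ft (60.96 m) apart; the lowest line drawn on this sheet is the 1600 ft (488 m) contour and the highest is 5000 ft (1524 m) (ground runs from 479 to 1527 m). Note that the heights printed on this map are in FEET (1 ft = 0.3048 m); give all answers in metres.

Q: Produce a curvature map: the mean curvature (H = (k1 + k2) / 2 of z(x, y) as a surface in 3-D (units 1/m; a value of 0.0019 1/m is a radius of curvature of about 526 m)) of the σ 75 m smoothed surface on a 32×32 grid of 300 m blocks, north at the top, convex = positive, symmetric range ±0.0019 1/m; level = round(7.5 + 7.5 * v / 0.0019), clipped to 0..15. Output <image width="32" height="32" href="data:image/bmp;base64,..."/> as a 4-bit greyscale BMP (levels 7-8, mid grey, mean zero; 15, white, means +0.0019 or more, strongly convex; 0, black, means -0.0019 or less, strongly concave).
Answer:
<image width="32" height="32" href="data:image/bmp;base64,Qk12AgAAAAAAAHYAAAAoAAAAIAAAACAAAAABAAQAAAAAAAACAAATCwAAEwsAABAAAAAAAAAAAAAAABEREQAiIiIAMzMzAERERABVVVUAZmZmAHd3dwCIiIgAmZmZAKqqqgC7u7sAzMzMAN3d3QDu7u4A////AJfyWWpnh4hmNhbXZodmZnl9NMtHt2Z3aLXpVqmd6eva2A86VWqGaGaqjpXYeKR4lpCsWLdUmm9GlExjhmiolEH1amZtuTw6iYU/9TRWWWZZoJ3FWYhWeIrcAgA1ZlZnOjZXvNuaeXfLdQ37c0Z3ZY7fCGUgRqyplmC/8+/GRXynHPE372WHR9UPtbYjXtqpdaA1jPbGSKyQ+mQHNlNmeGnDiFaEnXdPCoR47hi1V3aIsod1VU2WZMZGycgb3Hd2l7Ond3ZGx3ly0+vEiXmnWKejt3d3cmOvDZKco7aGmWenoZmHVr609j1iFkKXpnmleKR3iZlkz2DkSYTBWZWIpWjGV4VnUwALxe6co2ZXqnVp1nZZqe7v+7yXnPNndXtlerVYh0ZCIBJFVGb2J3daWbh3g5p2eM6lZmZTSzM3doqHZ4d5Z3dH6VeJZma3oWhkU1Z9eXd3V6hWVpWd2dUkmIh7/YiHeHeJdInKyWmfsmZ3uJWGdnZ4mIh3eIh0dzs0lsx1qKd2ZneJqoVTSZnf03eFRaNUdopXiJRYatV9ZX5zdWQ2h2m3dnhXqoiMmkiPwXVp3b3LiFl2eGd1TbXaZvBkn4RWd4lpiJZaZTelVlX3U/YlZ4hmh2aGiMVkRkUy2f+wqWVVeHeIVWfUaWRoeEU0HXiKiIh4iYi2x5nKmc9Z"/>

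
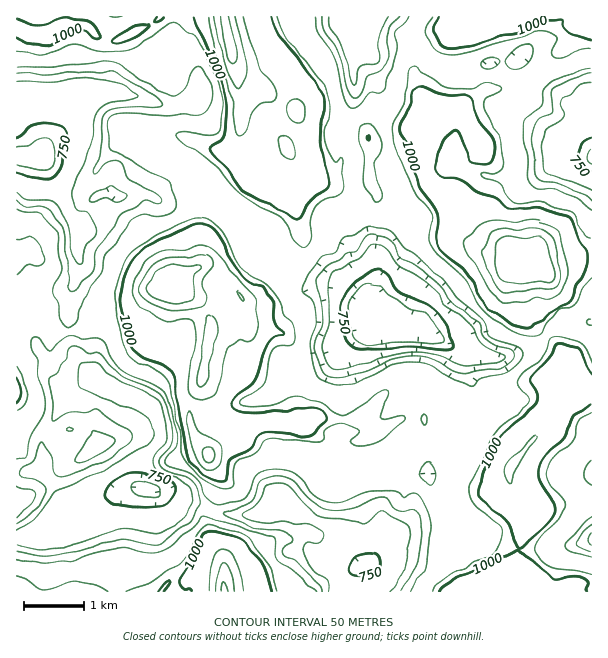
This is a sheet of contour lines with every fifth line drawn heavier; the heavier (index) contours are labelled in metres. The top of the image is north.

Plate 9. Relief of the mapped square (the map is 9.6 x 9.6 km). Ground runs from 660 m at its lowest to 1170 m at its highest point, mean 920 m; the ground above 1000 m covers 23.6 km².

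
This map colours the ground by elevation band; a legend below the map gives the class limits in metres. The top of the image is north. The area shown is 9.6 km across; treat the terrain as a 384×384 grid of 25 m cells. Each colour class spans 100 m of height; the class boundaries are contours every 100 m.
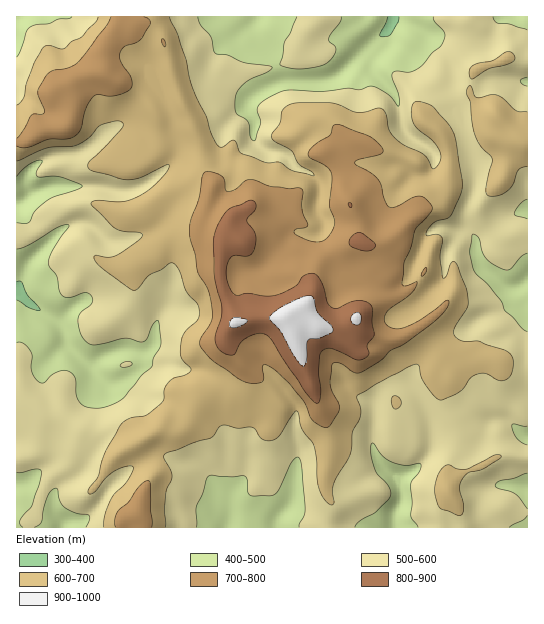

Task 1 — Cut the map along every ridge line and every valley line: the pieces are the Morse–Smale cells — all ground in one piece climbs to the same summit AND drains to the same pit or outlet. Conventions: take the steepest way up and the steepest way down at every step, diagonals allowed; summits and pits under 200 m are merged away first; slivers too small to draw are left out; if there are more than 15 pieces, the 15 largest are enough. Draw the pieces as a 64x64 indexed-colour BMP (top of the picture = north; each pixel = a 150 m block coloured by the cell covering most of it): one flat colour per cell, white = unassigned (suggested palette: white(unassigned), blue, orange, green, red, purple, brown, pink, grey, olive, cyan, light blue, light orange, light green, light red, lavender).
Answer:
<image width="64" height="64" href="data:image/bmp;base64,Qk12CAAAAAAAAHYAAAAoAAAAQAAAAEAAAAABAAQAAAAAAAAIAAATCwAAEwsAABAAAAAAAAAA////ALR3HwAOf/8ALKAsACgn1gC9Z5QAS1aMAMJ34wB/f38AIr28AM++FwDox64AeLv/AIrfmACWmP8A1bDFACIiIiIiIiERERERERERERERERERERERERERERERERERIiIiIiIiIhEREREREREREREREREREREREREREREREREiIiIiIiIiIRERERERERERERERERERERERERERERERESIiIiIiIiIiERERERERERERERERERERERERERERERERIiIiIiIiIiIREREREREREREREREREREREREREREREREiIiIiIiIiIhERERERERERERERERERERERERERERERESIiIiIiIiIiIRERERERERERERERERERERERERERERERIiIiIiIiIiIREREREREREREREREREREREREREREREREiIiIiIiIiIhERERERERERERERERERERERERERERERESIiIiIiIiIhERERERERERERERERERERERERERERERERIiIiIiIiIiEREREREREREREREREREREREREREREREREiIiIiIiIiIiERERERERERERERERERERERERERERERESIiIiIiIiIiIiIhERERERERERERERERERERERERERERIiIiIiIiIiIiIiIREREREREREREREREREREREREREREiIiIiIiIiIiIiIhERERERERERERERERERERERERERESIiIiIiIiIiIiIiERERERERERERERERERERERERERERIiIiIiIiIiIiIiIhEREREREREREREREREREREREREREiIiIiIiIiIiIiIiIhERERERERERERERERERERERERESIiIiIiIiIiIiIiIiIhERERERERERERERERERERERERIiIiIiIiIiIiIiIiIiIREREREREREREREREREREREREiIiIiIiIiIiIiIiIiIhERERERERERERERERERERERESIiIiIiIiIiIiIiIiIhERERERERERERERERERERERERIiIiIiIiIiIiIiIiIiEREREREREREREREREREREREREiIiIiIiIiIiIiIiIiERERERERERERERERERERERERESIiIiIiIiIiIiIiIiIRERERERERERERERERERERERERIiIiIiIiIiIiIiIiIiEREREREREREREREREREREREREiIiIiIiIiIiIiIiIiIRERERERERERERERERERERERESIiIiIiIiIiIiIiIiIhERERERERERERERERERERERERIiIiIiIiIiIiIiIiIhEREREREREREREREREREREREREiIiIiIiIiIiIiIiIiERERERERERERERERERERERERESIiIiIiIiIiIiIiIiIRERERERERERERERERERERERERIiIiIiIiIiIiIiIiIREREREREREREREREREREREREREiIiIiIiIiIiIiIiIhERERERERERERERERERERERERESIiIiIiIiIiIiIiIiIRERERERERERERERERERERERERIiIiIiIiIiIiIiIiIhEREREREREREREREREREREREREiIiIiIiIiIiIiIiIiERERERERERERERERERERERERESIiIiIiIiIiIiIiIiIhERERERERERERERERERERERERIiIiIiIiIiIiIiIiIhEREREREREREREREREREREREREiIiIiIiIiIiIiIiIhERERERERERERERERERERERERESIiIiIiIiIiIiIiIhERERERERERERERERERERERERERIiIiIiIiIiIiIiIiEREREREREREREREREREREREREREiIiIiIiIiIiIiIiIRERERERERERERERERERERERERESIiIiIiIiIiIiIiIhERERERERERERERERERERERERERIiIiIiIiIiIiIiIiEREREREREREREREREREREREREREiIiIiIiIiIiIiIiIRERERERERERERERERERERERERESIiIiIiIiIiIiIiIRERERERERERERERERERERERERERIiIiIiIiIiIiIiIhEREREREREREREREREREREREREREiIiIiIiIiIiIiIiERERERERERERERERERERERERERETIiIiIiIiIiIiIiIRERERERERERERERERERERERERERMzIiIiIiIiIiIiIREREREREREREREREREREREREREREzMzMiIiIiIiIiIhERERERERERERERERERERERERERETMzMzIiIiIiIiIhERERERERERERERERERERERERERERMzMzMiIiIiIhIiEREREREREREREREREREREREREREREzMzMyIiIiIhERERERERERERERERERERERERERERERETMzMzIiIiIhERERERERERERERERERERERERERERERERMzMzMiIiIREREREREREREREREREREREREREREREREREzMzMzMiERERERERERERERERERERERERERERERERERETMzMzMzMRERERERERERERERERERERERERERERERERERMzMzMzMxEREREREREREREREREREREREREREREREREREzMzMzMzERERERERERERERERERERERERERERERERERETMzMzMzMRERERERERERERERERERERERERERERERERERMzMzMzMzEREREREREREREREREREREREREREREREREREzMzMzMzMxERERERERERERERERERERERERERERERERETMzMzMzMzERERERERERERERERERERERERERERERERER"/>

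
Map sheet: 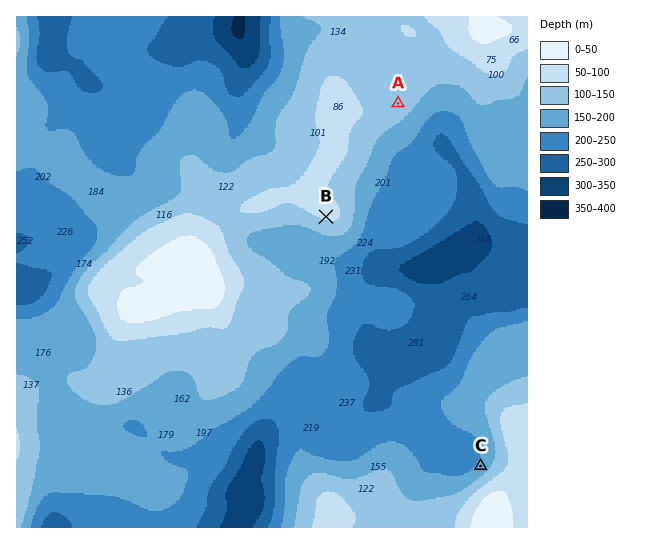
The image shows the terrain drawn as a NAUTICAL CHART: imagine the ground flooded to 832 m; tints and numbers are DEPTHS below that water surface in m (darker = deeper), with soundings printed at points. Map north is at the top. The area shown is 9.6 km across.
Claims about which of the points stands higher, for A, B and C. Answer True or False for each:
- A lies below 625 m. False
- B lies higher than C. True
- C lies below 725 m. True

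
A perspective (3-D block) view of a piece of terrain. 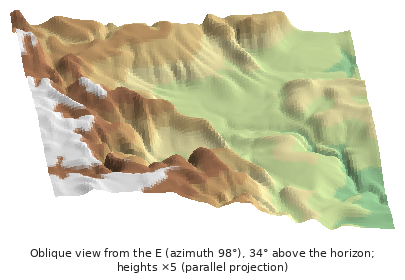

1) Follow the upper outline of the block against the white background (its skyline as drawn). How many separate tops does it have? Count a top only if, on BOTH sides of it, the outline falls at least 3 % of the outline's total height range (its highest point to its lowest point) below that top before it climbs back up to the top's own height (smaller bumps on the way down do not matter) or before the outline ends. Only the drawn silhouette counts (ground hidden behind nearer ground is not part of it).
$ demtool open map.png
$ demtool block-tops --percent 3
2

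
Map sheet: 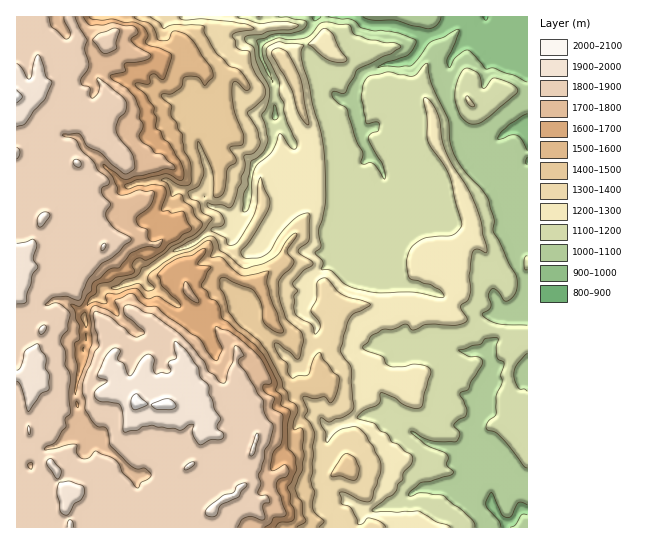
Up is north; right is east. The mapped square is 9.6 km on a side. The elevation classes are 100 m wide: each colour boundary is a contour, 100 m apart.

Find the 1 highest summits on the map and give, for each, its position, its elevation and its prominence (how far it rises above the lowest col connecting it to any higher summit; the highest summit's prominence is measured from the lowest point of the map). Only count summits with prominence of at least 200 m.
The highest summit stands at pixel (135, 402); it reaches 2024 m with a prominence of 1127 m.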